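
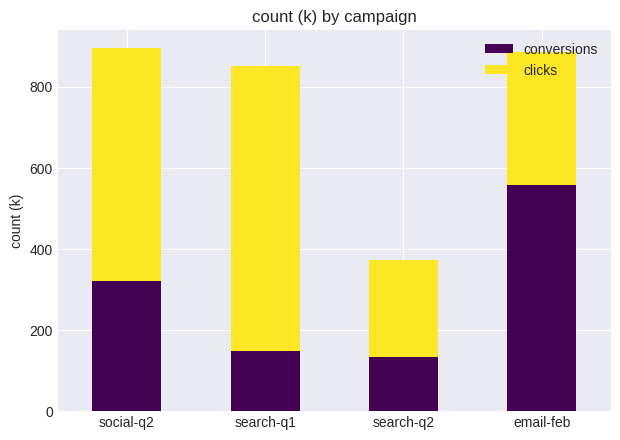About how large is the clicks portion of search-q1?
≈ 800

clicks top ≈ 900, bottom ≈ 100; segment ≈ 800.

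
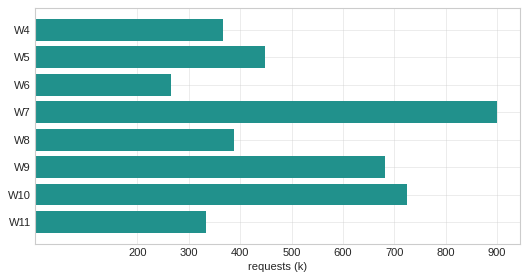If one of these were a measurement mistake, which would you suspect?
W7

W7 ≈ 900; the rest sit between ≈ 300 and ≈ 700.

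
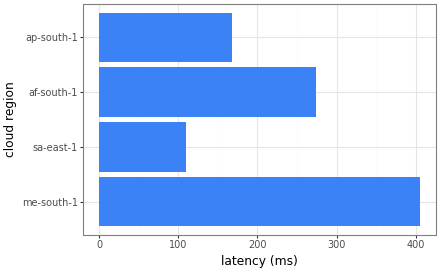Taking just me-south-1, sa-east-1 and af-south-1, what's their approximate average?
(400 + 100 + 250) / 3 ≈ 250.

≈ 250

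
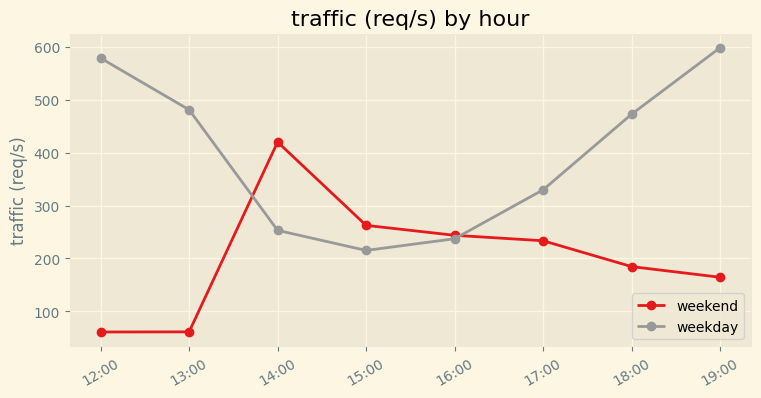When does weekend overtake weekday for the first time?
14:00

13:00: weekend ≈ 50 vs weekday ≈ 500 (not yet); 14:00: weekend ≈ 400 vs weekday ≈ 250 (first crossover).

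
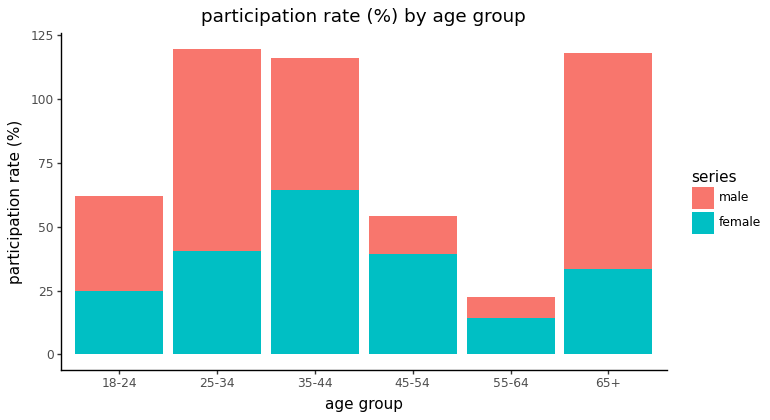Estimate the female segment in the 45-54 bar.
female top ≈ 40, bottom ≈ 0; segment ≈ 40.

≈ 40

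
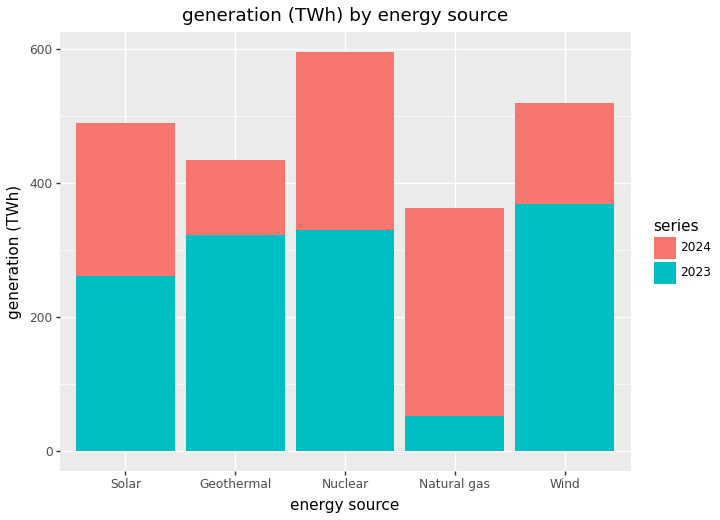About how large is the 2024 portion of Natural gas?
2024 top ≈ 350, bottom ≈ 50; segment ≈ 300.

≈ 300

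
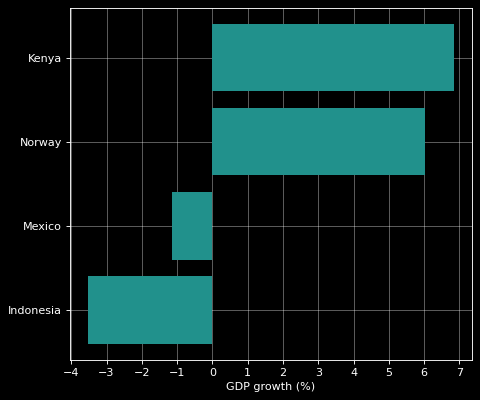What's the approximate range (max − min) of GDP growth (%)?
≈ 11

Max Kenya ≈ 7, min Indonesia ≈ -4; range ≈ 11.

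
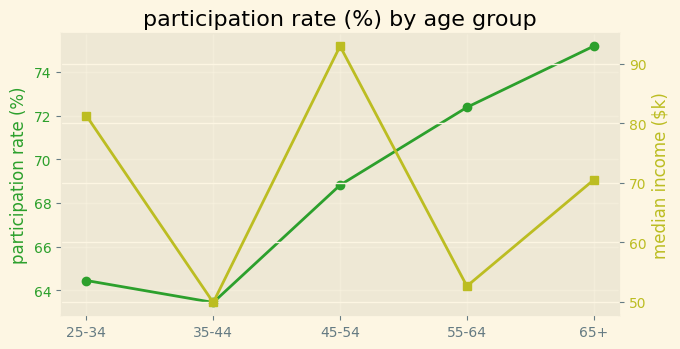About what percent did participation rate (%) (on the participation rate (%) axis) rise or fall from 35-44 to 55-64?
35-44 ≈ 63, 55-64 ≈ 72; (72 − 63) / 63 ≈ +14.3%.

≈ +14.3%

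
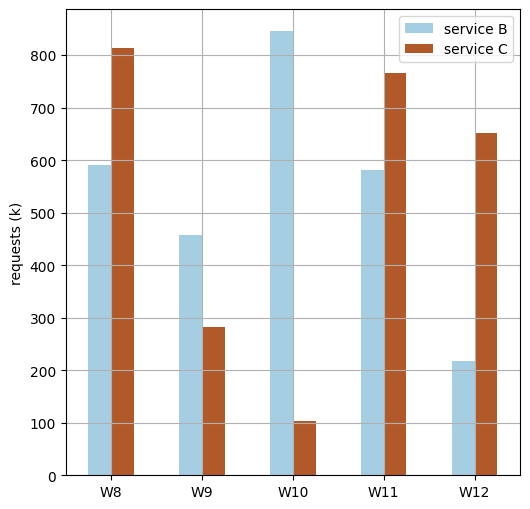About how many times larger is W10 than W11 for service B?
W10 ≈ 800, W11 ≈ 600; 800/600 ≈ 1.33.

≈ 1.33×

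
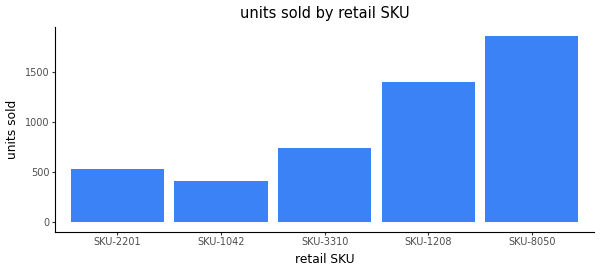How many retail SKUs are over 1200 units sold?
2

Above 1200: SKU-1208, SKU-8050.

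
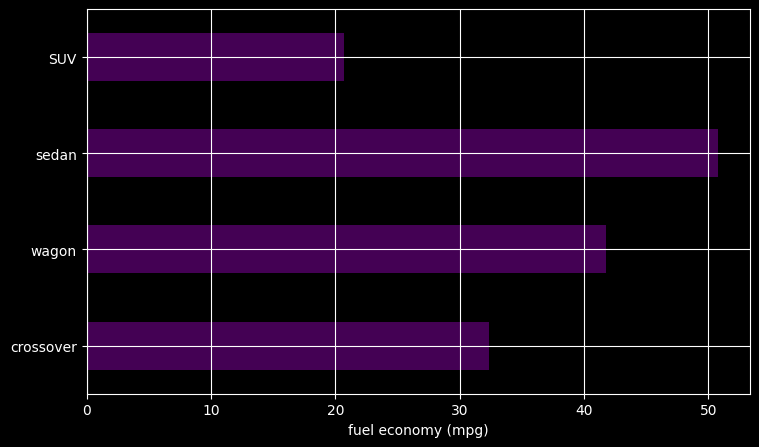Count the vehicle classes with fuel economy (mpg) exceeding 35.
2

Above 35: wagon, sedan.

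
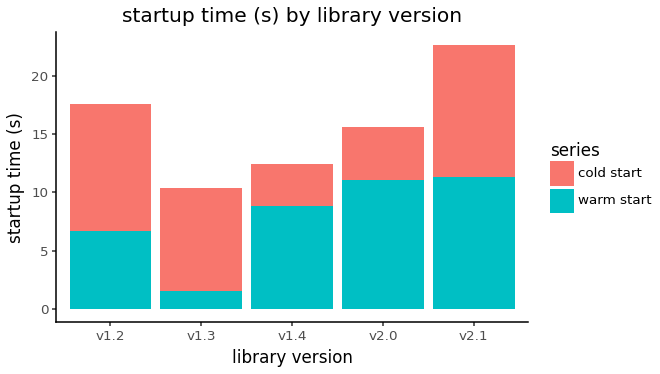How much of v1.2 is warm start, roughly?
warm start top ≈ 6, bottom ≈ 0; segment ≈ 6.

≈ 6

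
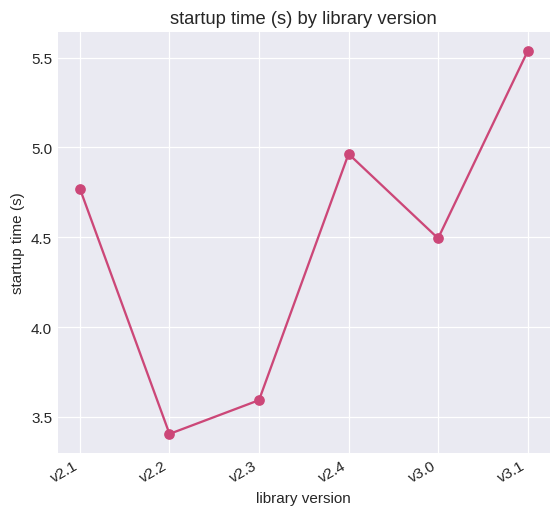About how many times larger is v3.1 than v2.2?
≈ 1.65×

v3.1 ≈ 5.6, v2.2 ≈ 3.4; 5.6/3.4 ≈ 1.65.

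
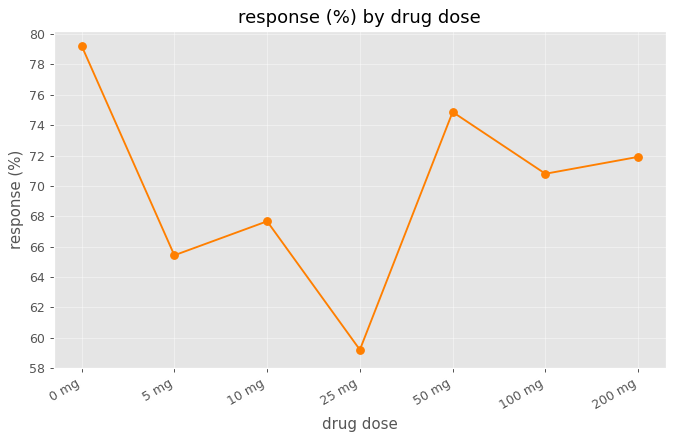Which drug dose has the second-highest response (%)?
Top 3: 0 mg ≈ 80, 50 mg ≈ 74, 200 mg ≈ 72.

50 mg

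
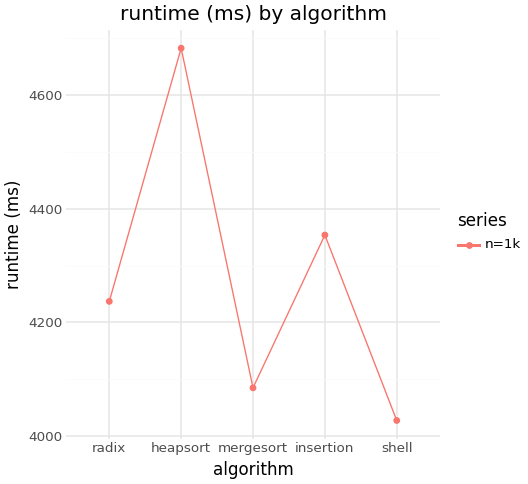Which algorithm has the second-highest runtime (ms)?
insertion

Top 3: heapsort ≈ 4700, insertion ≈ 4400, radix ≈ 4200.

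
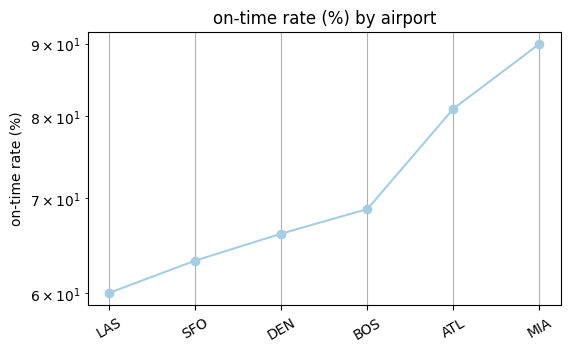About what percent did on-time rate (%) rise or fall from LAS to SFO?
LAS ≈ 60, SFO ≈ 65; (65 − 60) / 60 ≈ +8.3%.

≈ +8.3%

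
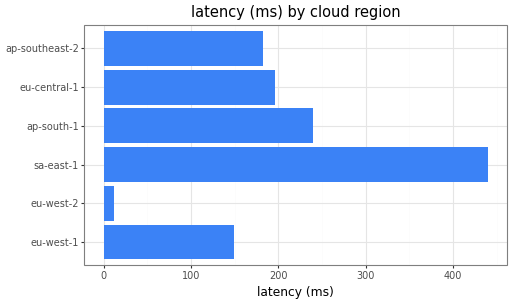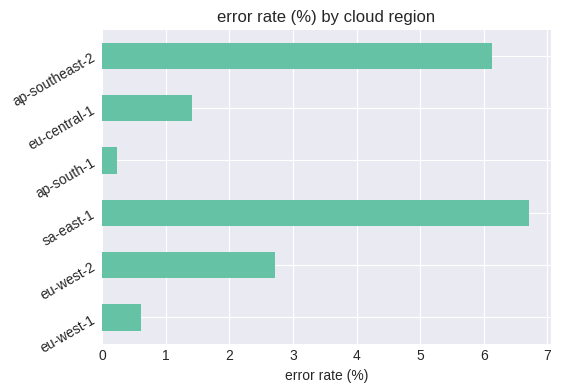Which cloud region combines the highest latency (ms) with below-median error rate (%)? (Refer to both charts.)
ap-south-1

Chart 2 median error rate (%) ≈ 2; below-median cloud regions: eu-west-1, ap-south-1, eu-central-1. Among those, ap-south-1 has the highest latency (ms) (≈ 250).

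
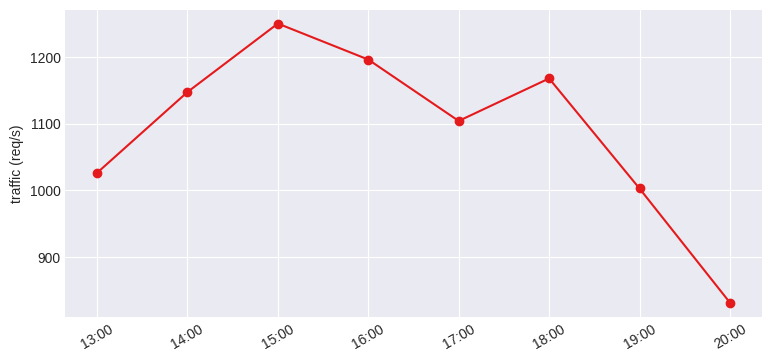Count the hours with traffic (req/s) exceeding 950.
7

Above 950: 13:00, 14:00, 15:00, 16:00, 17:00, 18:00, 19:00.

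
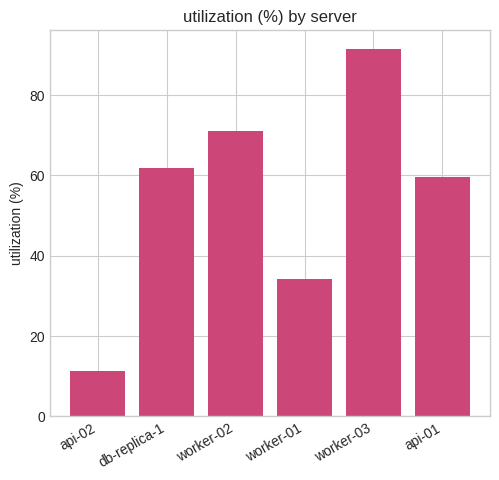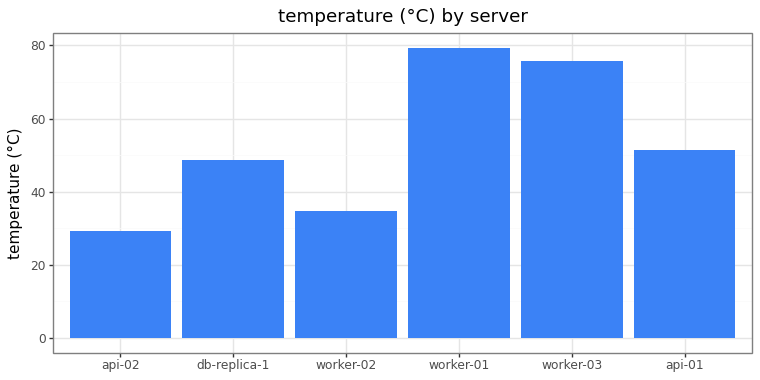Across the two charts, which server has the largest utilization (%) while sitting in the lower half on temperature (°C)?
worker-02

Chart 2 median temperature (°C) ≈ 50; below-median servers: api-02, db-replica-1, worker-02. Among those, worker-02 has the highest utilization (%) (≈ 70).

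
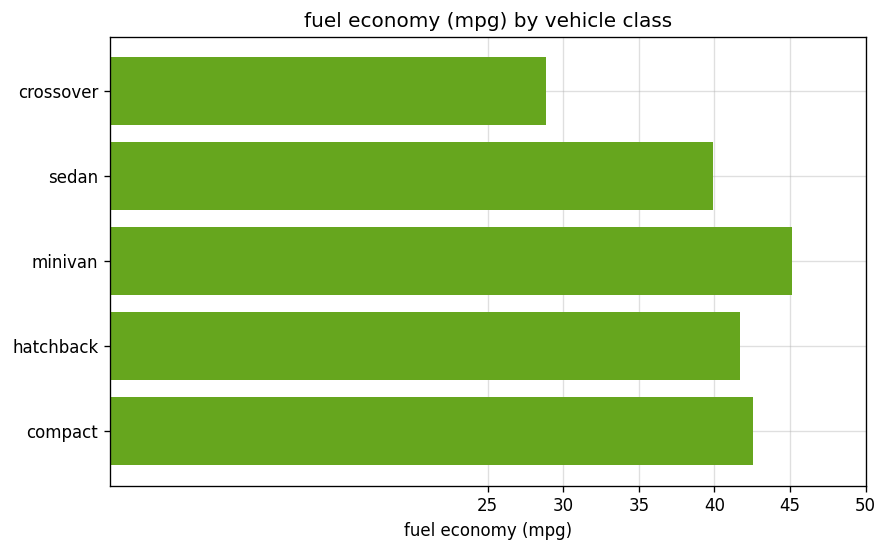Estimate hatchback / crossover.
≈ 1.33×

hatchback ≈ 40, crossover ≈ 30; 40/30 ≈ 1.33.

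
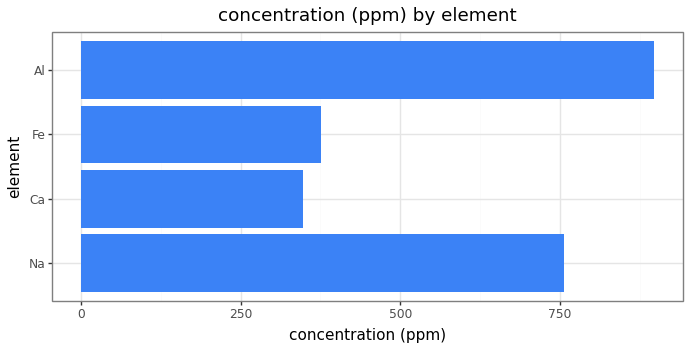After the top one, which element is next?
Top 3: Al ≈ 900, Na ≈ 800, Fe ≈ 400.

Na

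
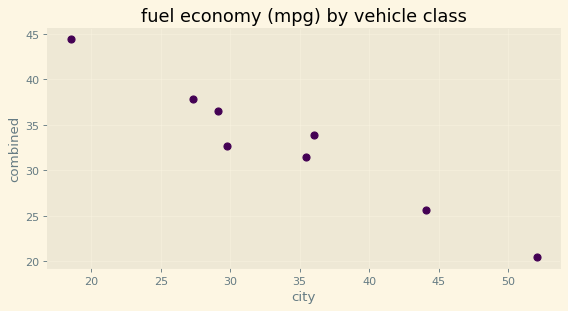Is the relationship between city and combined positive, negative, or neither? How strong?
negative, strong

Points are negatively correlated; strong (|r| ≈ 1.0).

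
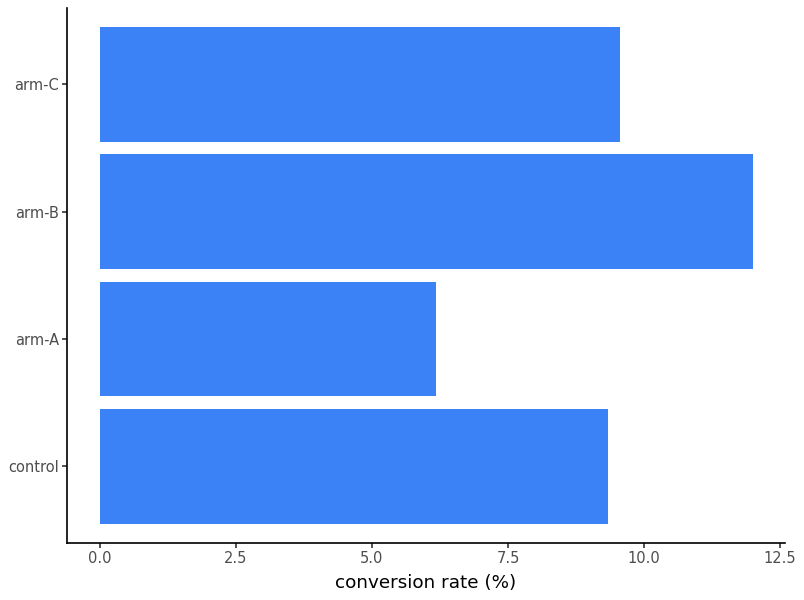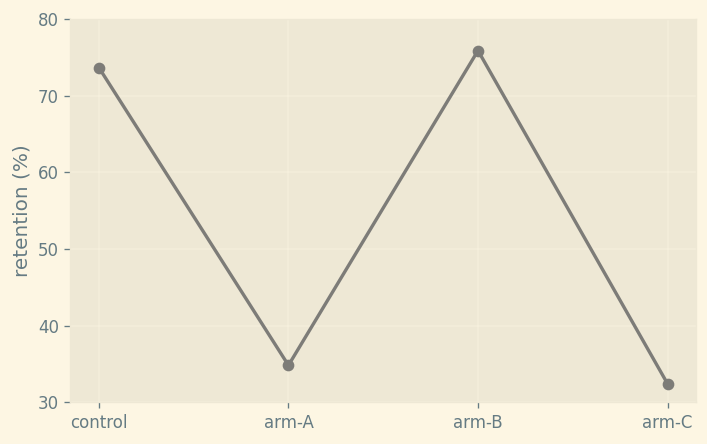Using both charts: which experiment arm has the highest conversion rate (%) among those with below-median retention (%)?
Chart 2 median retention (%) ≈ 50; below-median experiment arms: arm-A, arm-C. Among those, arm-C has the highest conversion rate (%) (≈ 10).

arm-C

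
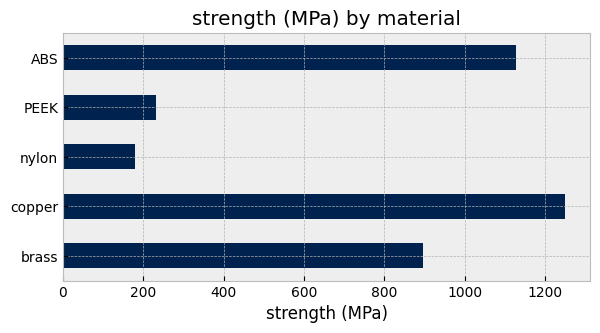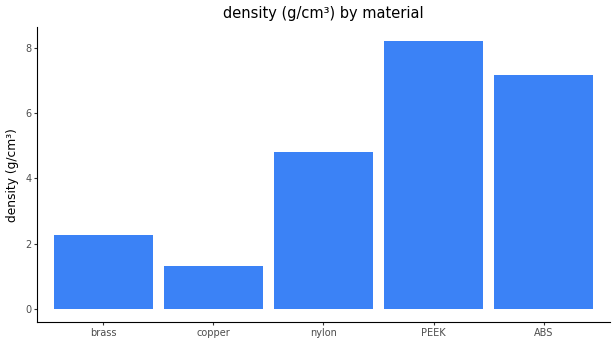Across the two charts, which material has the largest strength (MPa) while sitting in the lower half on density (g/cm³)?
copper

Chart 2 median density (g/cm³) ≈ 5; below-median materials: brass, copper. Among those, copper has the highest strength (MPa) (≈ 1200).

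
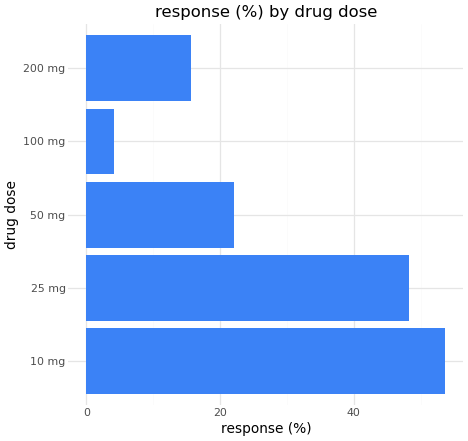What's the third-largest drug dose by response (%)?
Top 4: 10 mg ≈ 55, 25 mg ≈ 50, 50 mg ≈ 20, 200 mg ≈ 15.

50 mg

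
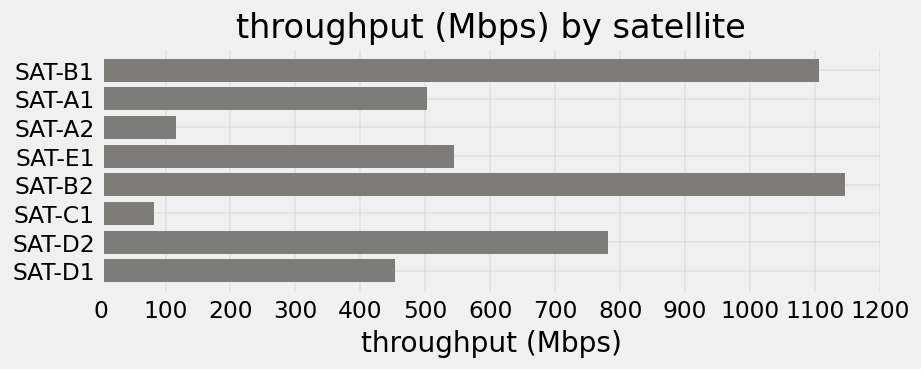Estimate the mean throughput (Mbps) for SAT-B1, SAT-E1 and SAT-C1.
≈ 567

(1100 + 500 + 100) / 3 ≈ 567.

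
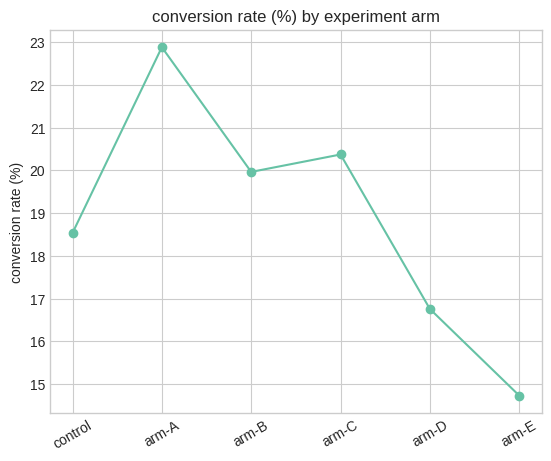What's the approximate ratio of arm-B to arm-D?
arm-B ≈ 20, arm-D ≈ 17; 20/17 ≈ 1.18.

≈ 1.18×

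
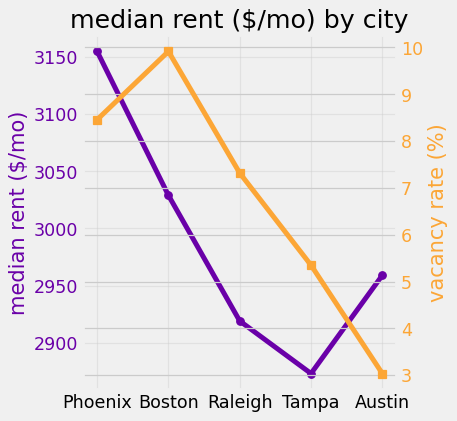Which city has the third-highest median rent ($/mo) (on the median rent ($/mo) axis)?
Top 4 (on the median rent ($/mo) axis): Phoenix ≈ 3150, Boston ≈ 3025, Austin ≈ 2950, Raleigh ≈ 2925.

Austin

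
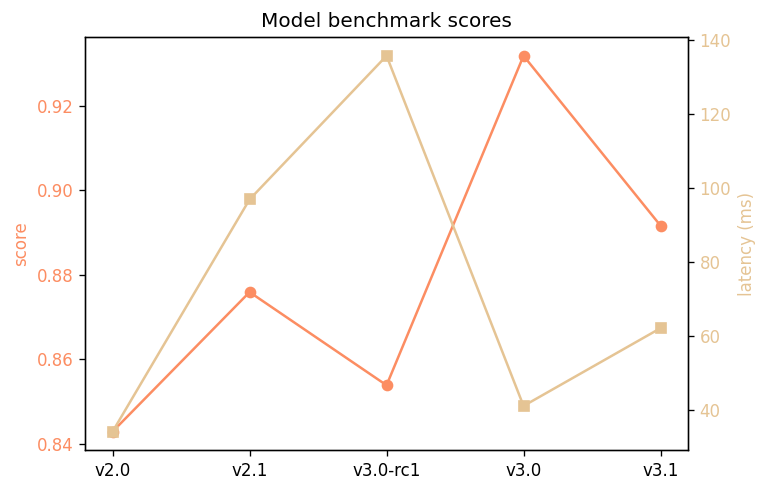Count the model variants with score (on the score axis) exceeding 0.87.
Above 0.87: v2.1, v3.0, v3.1.

3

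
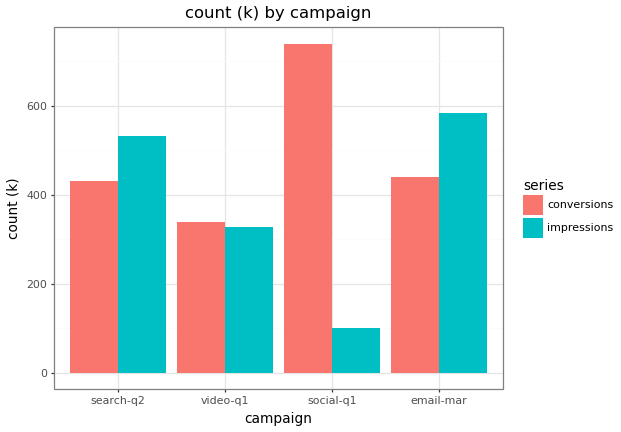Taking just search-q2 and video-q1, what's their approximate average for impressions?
≈ 400

(500 + 300) / 2 ≈ 400.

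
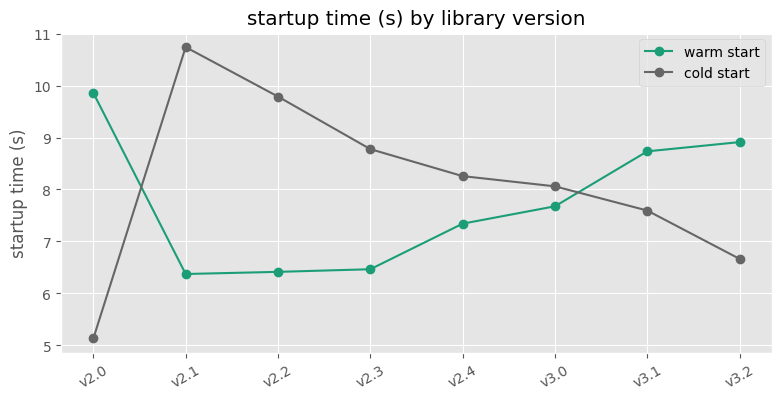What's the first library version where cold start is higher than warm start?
v2.0: cold start ≈ 5.0 vs warm start ≈ 10.0 (not yet); v2.1: cold start ≈ 10.5 vs warm start ≈ 6.5 (first crossover).

v2.1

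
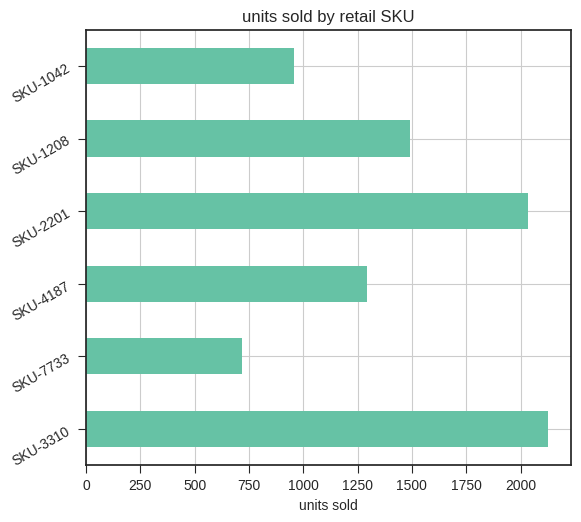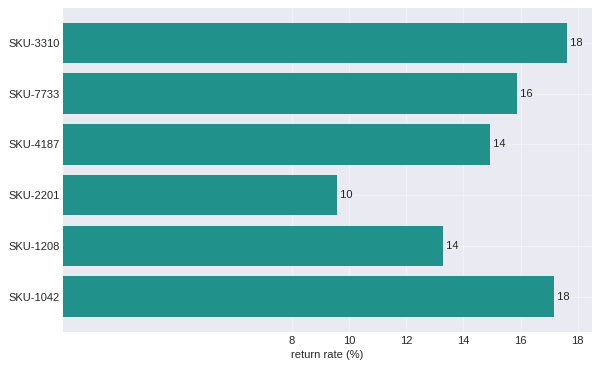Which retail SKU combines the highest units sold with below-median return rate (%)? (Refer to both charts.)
SKU-2201

Chart 2 median return rate (%) ≈ 16; below-median retail SKUs: SKU-4187, SKU-2201, SKU-1208. Among those, SKU-2201 has the highest units sold (≈ 2000).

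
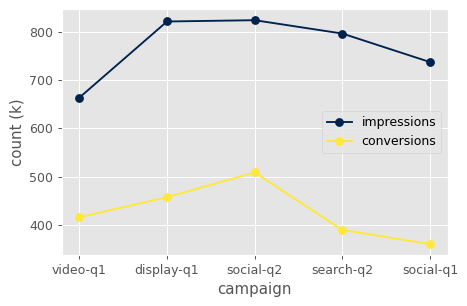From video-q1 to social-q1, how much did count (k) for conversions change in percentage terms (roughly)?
video-q1 ≈ 400, social-q1 ≈ 350; (350 − 400) / 400 ≈ -12.5%.

≈ -12.5%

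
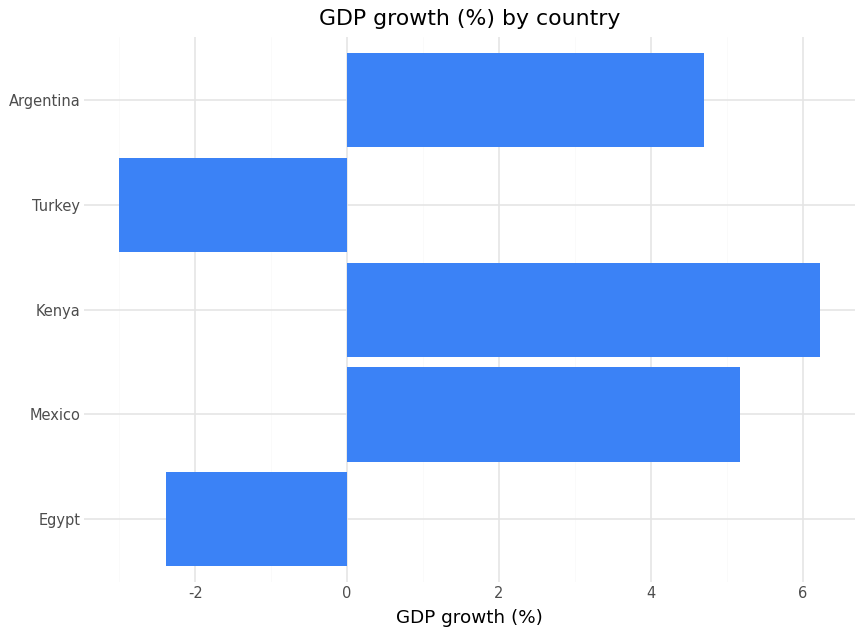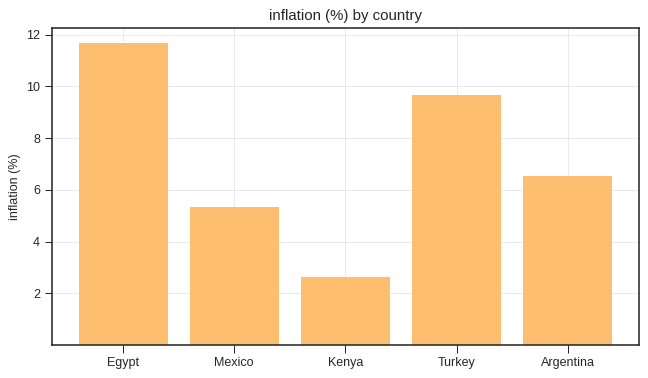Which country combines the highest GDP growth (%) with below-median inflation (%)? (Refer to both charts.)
Chart 2 median inflation (%) ≈ 6; below-median countries: Mexico, Kenya. Among those, Kenya has the highest GDP growth (%) (≈ 6).

Kenya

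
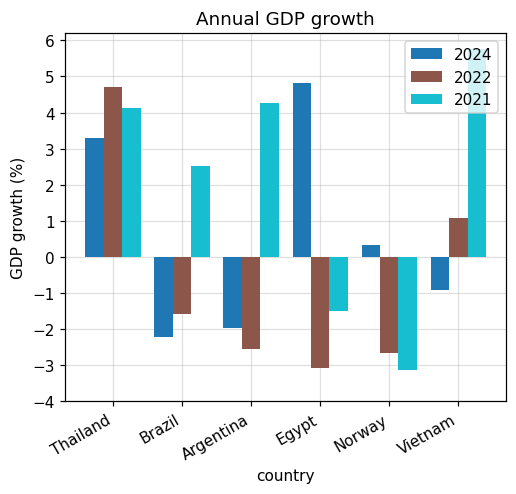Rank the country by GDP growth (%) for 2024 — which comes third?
Norway

Top 4 for 2024: Egypt ≈ 5, Thailand ≈ 3, Norway ≈ 0, Vietnam ≈ -1.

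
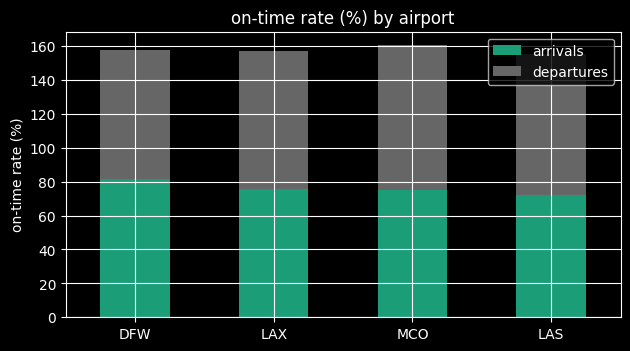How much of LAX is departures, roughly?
departures top ≈ 160, bottom ≈ 80; segment ≈ 80.

≈ 80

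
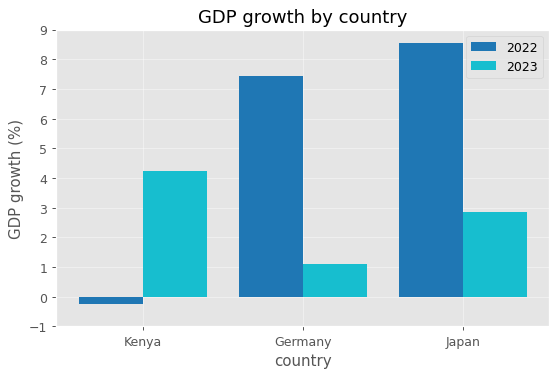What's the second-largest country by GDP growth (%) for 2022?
Top 3 for 2022: Japan ≈ 9, Germany ≈ 7, Kenya ≈ 0.

Germany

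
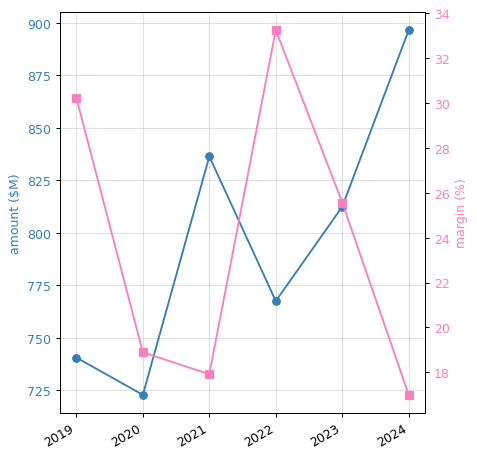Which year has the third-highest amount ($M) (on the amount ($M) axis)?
2023

Top 4 (on the amount ($M) axis): 2024 ≈ 900, 2021 ≈ 840, 2023 ≈ 820, 2022 ≈ 760.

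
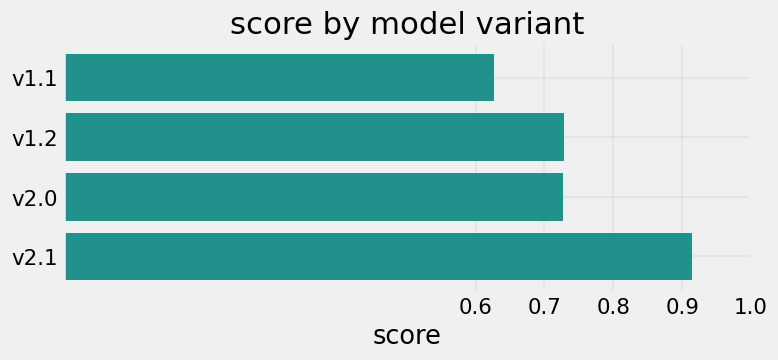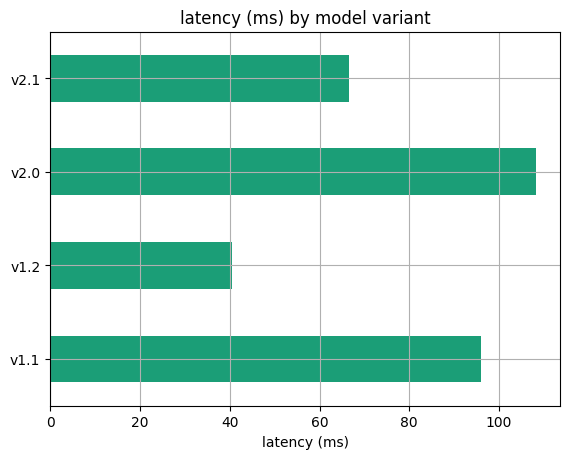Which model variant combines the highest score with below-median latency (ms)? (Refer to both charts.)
Chart 2 median latency (ms) ≈ 80; below-median model variants: v1.2, v2.1. Among those, v2.1 has the highest score (≈ 0.9).

v2.1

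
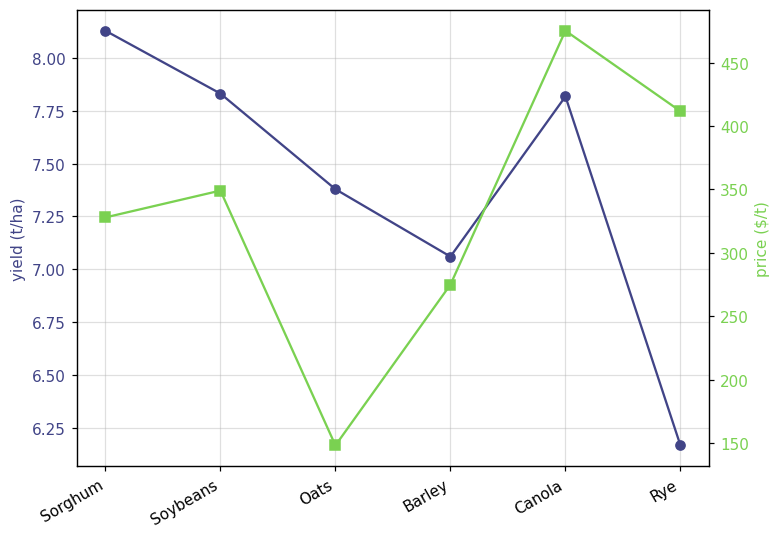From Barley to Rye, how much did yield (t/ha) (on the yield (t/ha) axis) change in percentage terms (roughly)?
≈ -11.4%

Barley ≈ 7.0, Rye ≈ 6.2; (6.2 − 7.0) / 7.0 ≈ -11.4%.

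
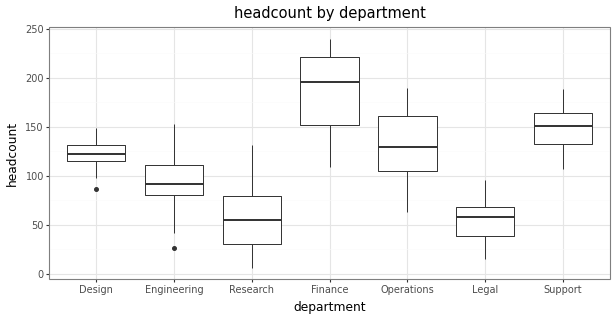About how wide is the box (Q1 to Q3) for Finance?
≈ 60

Q3 ≈ 220, Q1 ≈ 160; IQR ≈ 60.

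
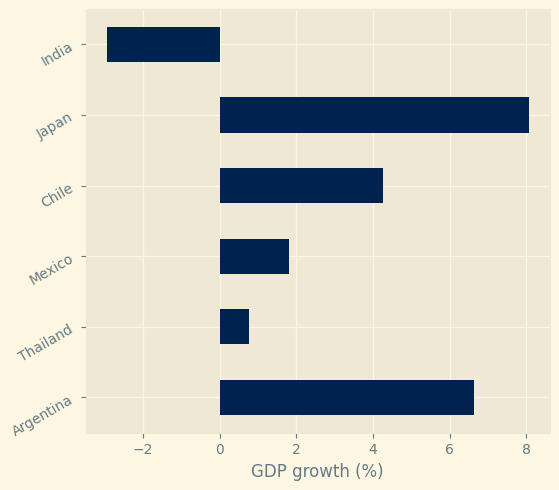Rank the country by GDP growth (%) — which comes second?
Top 3: Japan ≈ 8, Argentina ≈ 7, Chile ≈ 4.

Argentina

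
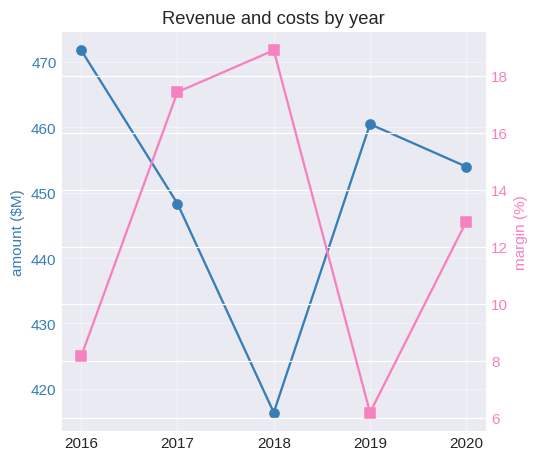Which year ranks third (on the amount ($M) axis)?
Top 4 (on the amount ($M) axis): 2016 ≈ 470, 2019 ≈ 460, 2020 ≈ 455, 2017 ≈ 450.

2020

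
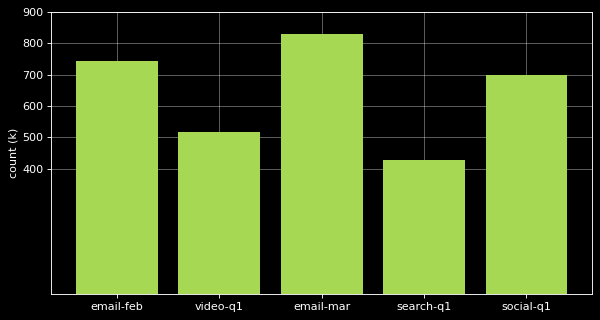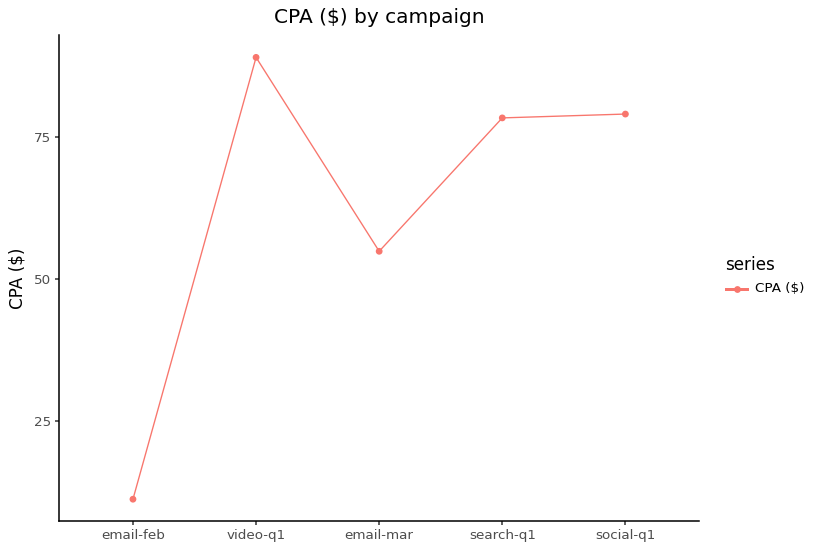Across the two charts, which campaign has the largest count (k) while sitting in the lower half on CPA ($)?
email-mar

Chart 2 median CPA ($) ≈ 80; below-median campaigns: email-feb, email-mar. Among those, email-mar has the highest count (k) (≈ 800).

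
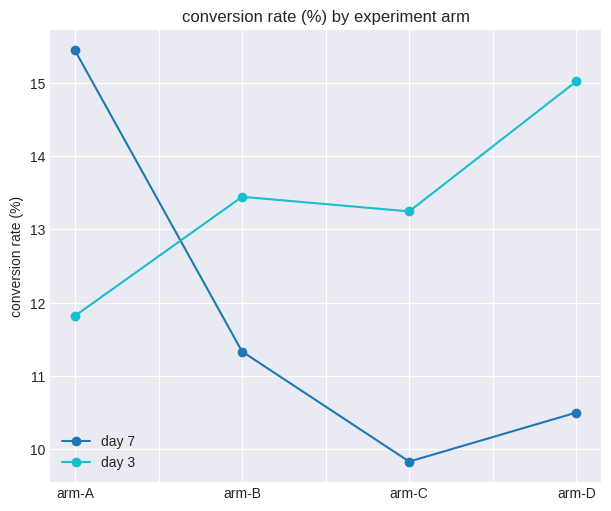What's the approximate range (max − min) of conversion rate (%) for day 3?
Max arm-D ≈ 15.0, min arm-A ≈ 12.0; range ≈ 3.0.

≈ 3.0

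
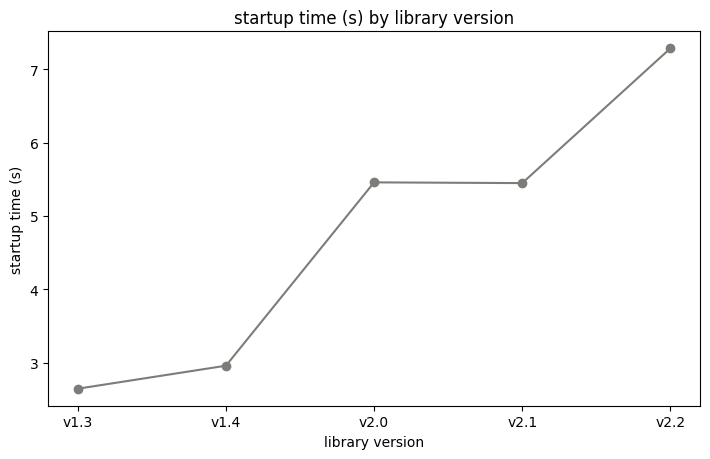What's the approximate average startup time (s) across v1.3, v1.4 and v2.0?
(2.5 + 3.0 + 5.5) / 3 ≈ 3.67.

≈ 3.67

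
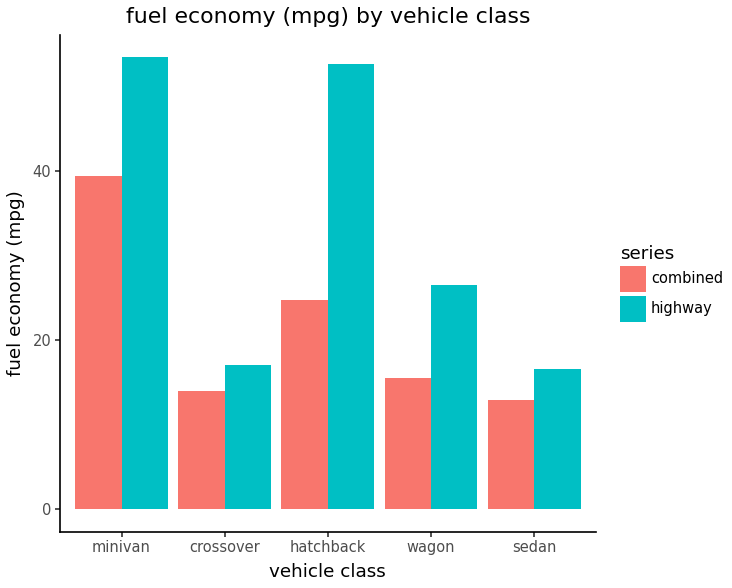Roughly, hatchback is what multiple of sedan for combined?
hatchback ≈ 25, sedan ≈ 15; 25/15 ≈ 1.67.

≈ 1.67×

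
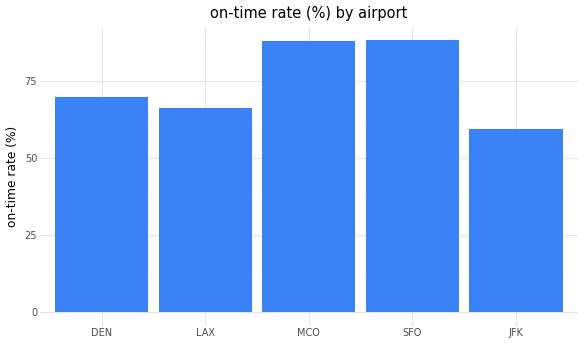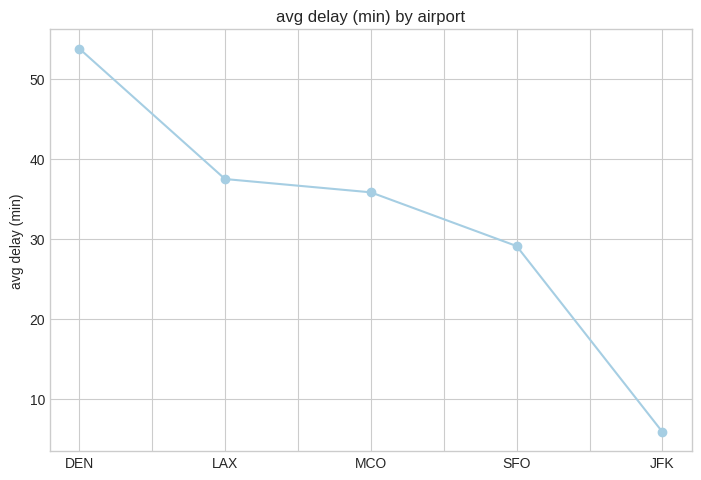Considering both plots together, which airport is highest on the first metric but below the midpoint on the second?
SFO

Chart 2 median avg delay (min) ≈ 35; below-median airports: SFO, JFK. Among those, SFO has the highest on-time rate (%) (≈ 90).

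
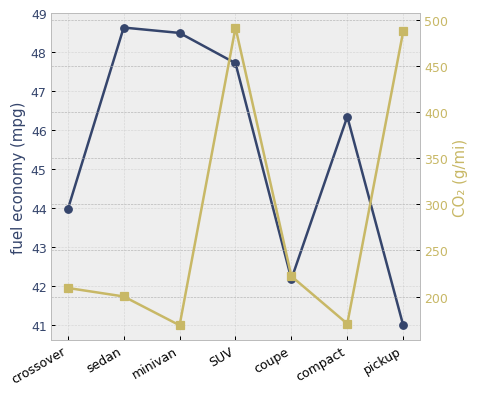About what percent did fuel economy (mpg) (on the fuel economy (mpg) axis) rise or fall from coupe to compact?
coupe ≈ 42, compact ≈ 46; (46 − 42) / 42 ≈ +9.5%.

≈ +9.5%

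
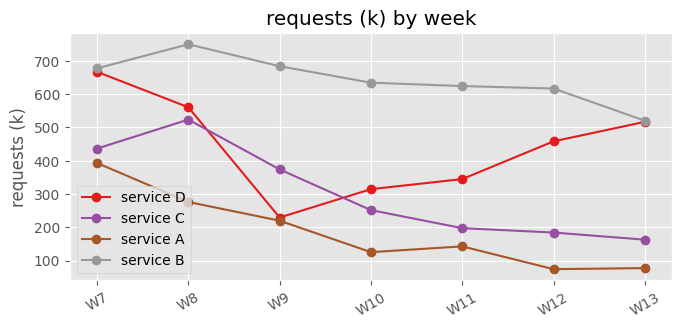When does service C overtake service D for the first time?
W9

W8: service C ≈ 500 vs service D ≈ 600 (not yet); W9: service C ≈ 400 vs service D ≈ 200 (first crossover).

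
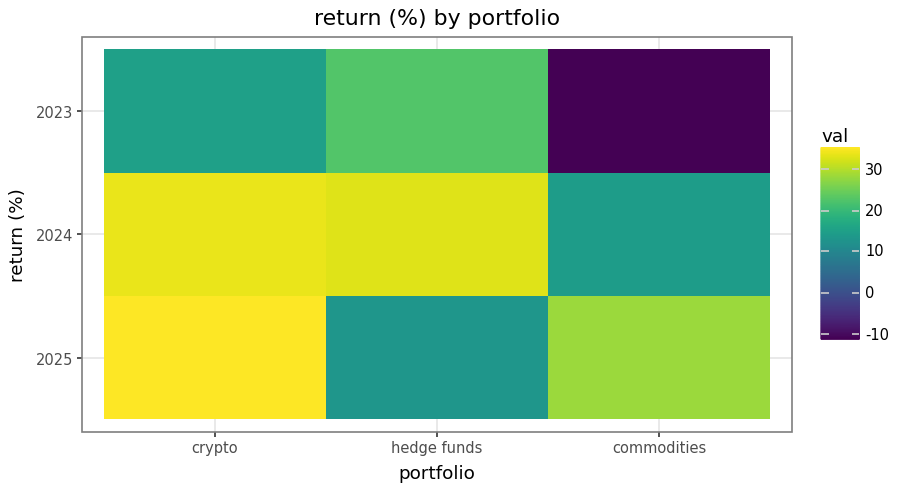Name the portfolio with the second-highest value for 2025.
Top 3 for 2025: crypto ≈ 35, commodities ≈ 30, hedge funds ≈ 15.

commodities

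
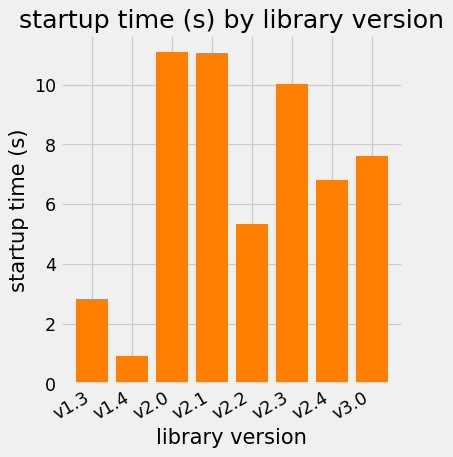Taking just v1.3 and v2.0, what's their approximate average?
≈ 7

(3 + 11) / 2 ≈ 7.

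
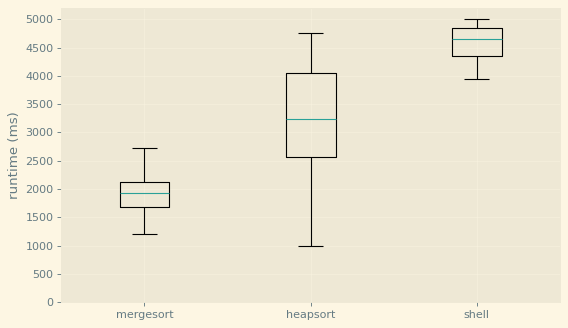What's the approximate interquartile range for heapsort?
≈ 1500

Q3 ≈ 4000, Q1 ≈ 2500; IQR ≈ 1500.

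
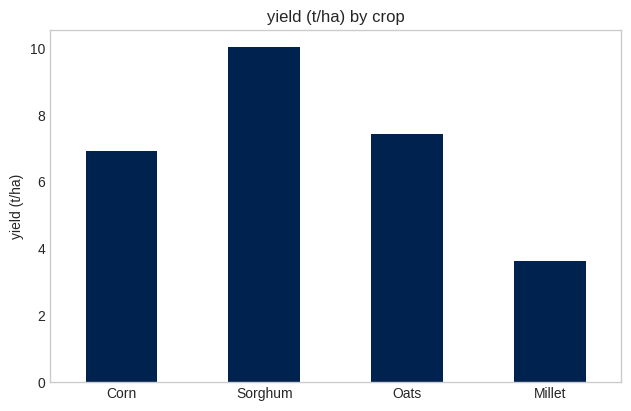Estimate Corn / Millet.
Corn ≈ 7, Millet ≈ 4; 7/4 ≈ 1.75.

≈ 1.75×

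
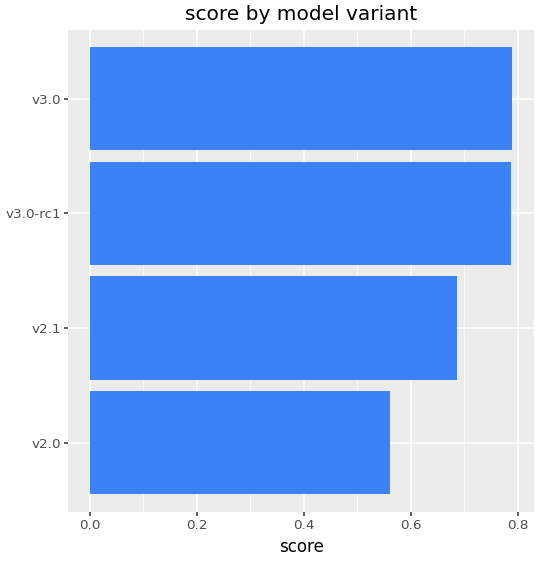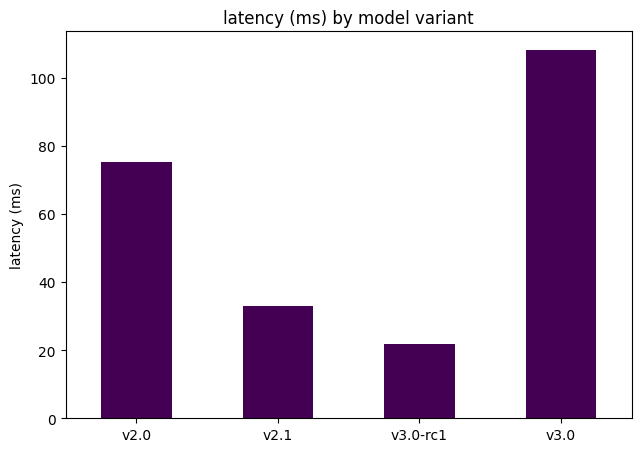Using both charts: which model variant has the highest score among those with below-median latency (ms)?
v3.0-rc1

Chart 2 median latency (ms) ≈ 50; below-median model variants: v2.1, v3.0-rc1. Among those, v3.0-rc1 has the highest score (≈ 0.8).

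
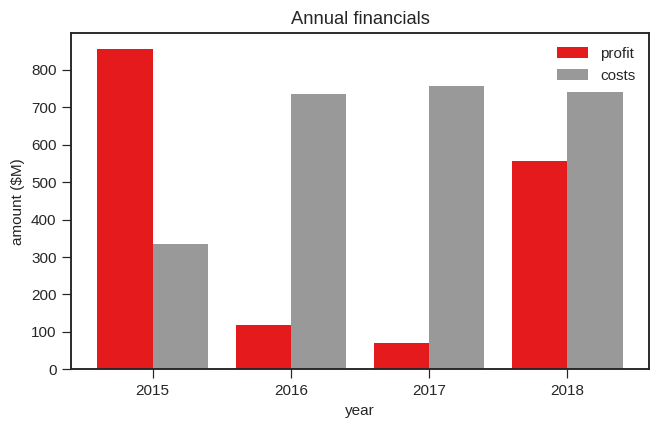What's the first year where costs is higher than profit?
2015: costs ≈ 300 vs profit ≈ 900 (not yet); 2016: costs ≈ 700 vs profit ≈ 100 (first crossover).

2016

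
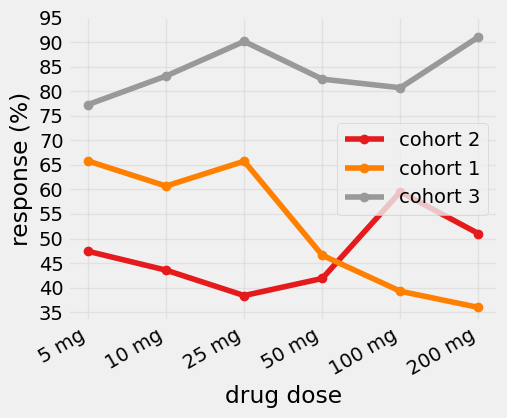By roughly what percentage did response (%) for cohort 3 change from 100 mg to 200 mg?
≈ +12.5%

100 mg ≈ 80, 200 mg ≈ 90; (90 − 80) / 80 ≈ +12.5%.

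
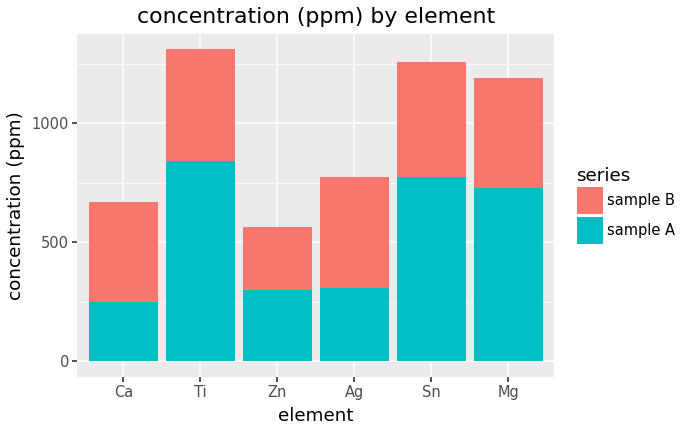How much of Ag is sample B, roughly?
sample B top ≈ 800, bottom ≈ 400; segment ≈ 400.

≈ 400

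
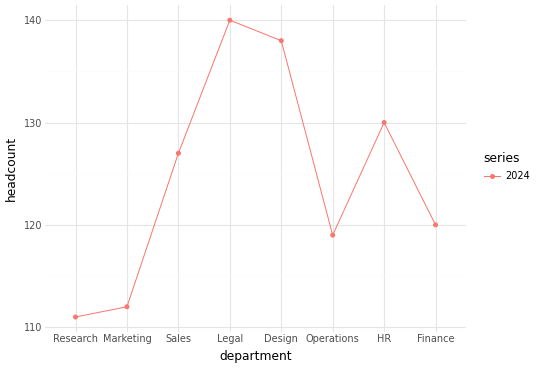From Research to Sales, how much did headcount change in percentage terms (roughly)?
Research ≈ 110, Sales ≈ 125; (125 − 110) / 110 ≈ +13.6%.

≈ +13.6%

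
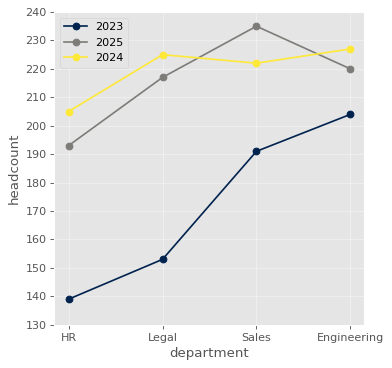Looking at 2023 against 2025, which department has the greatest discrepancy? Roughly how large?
Legal, ≈ 70

Legal: 2023 ≈ 150, 2025 ≈ 220 → gap ≈ 70. Next-largest (HR) is only ≈ 50.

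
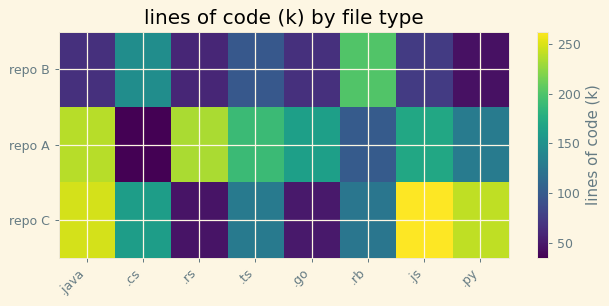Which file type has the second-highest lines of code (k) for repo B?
Top 3 for repo B: .rb ≈ 200, .cs ≈ 140, .ts ≈ 100.

.cs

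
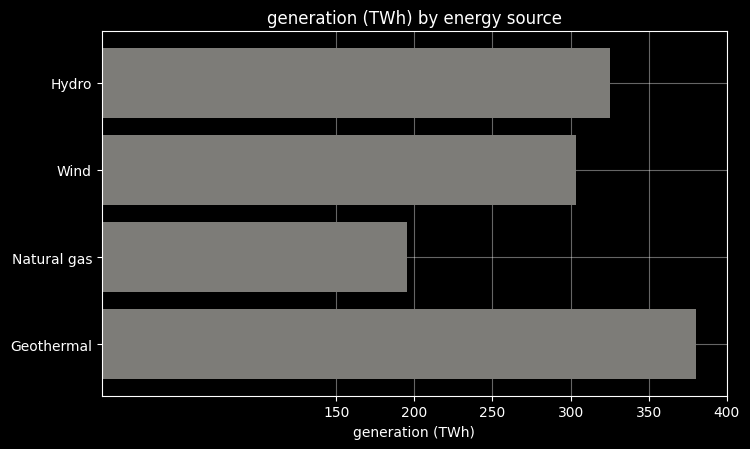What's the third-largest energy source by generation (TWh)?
Wind

Top 4: Geothermal ≈ 400, Hydro ≈ 350, Wind ≈ 300, Natural gas ≈ 200.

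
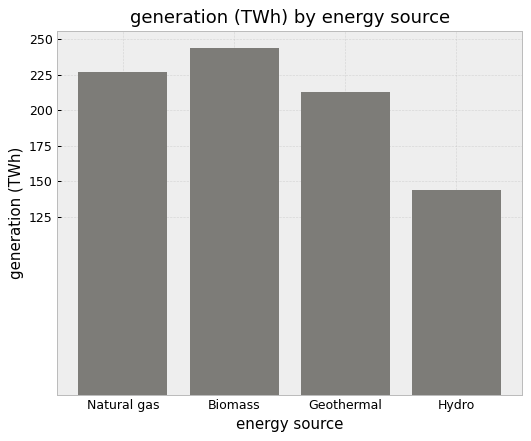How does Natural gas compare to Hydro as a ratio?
Natural gas ≈ 225, Hydro ≈ 150; 225/150 ≈ 1.5.

≈ 1.5×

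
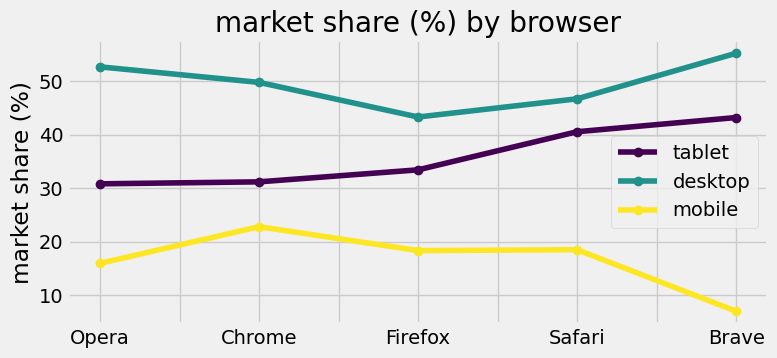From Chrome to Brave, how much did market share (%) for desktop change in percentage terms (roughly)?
≈ +10%

Chrome ≈ 50, Brave ≈ 55; (55 − 50) / 50 ≈ +10%.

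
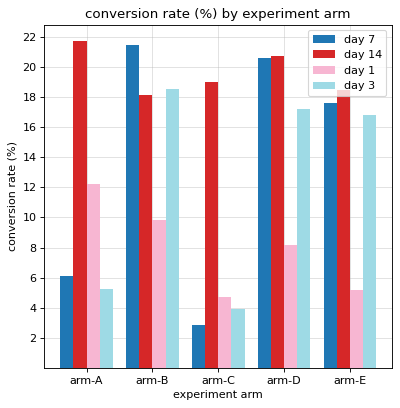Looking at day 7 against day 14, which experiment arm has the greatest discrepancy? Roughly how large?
arm-C: day 7 ≈ 2, day 14 ≈ 20 → gap ≈ 18. Next-largest (arm-A) is only ≈ 16.

arm-C, ≈ 18 %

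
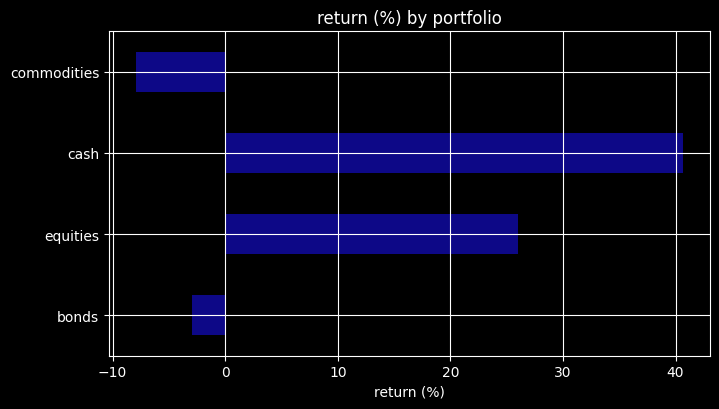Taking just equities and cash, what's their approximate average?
(25 + 40) / 2 ≈ 32.

≈ 32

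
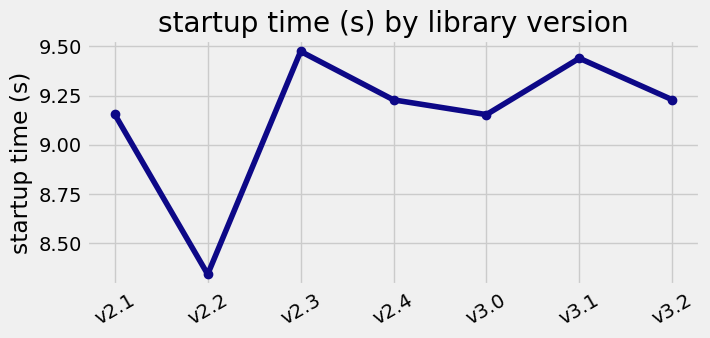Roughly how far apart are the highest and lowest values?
Max v2.3 ≈ 9.5, min v2.2 ≈ 8.3; range ≈ 1.2.

≈ 1.2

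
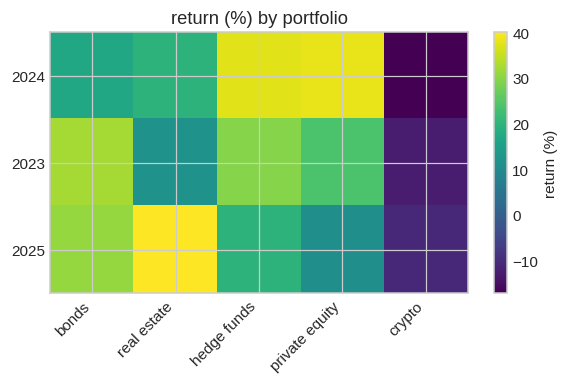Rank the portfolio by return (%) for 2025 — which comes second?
Top 3 for 2025: real estate ≈ 40, bonds ≈ 30, hedge funds ≈ 20.

bonds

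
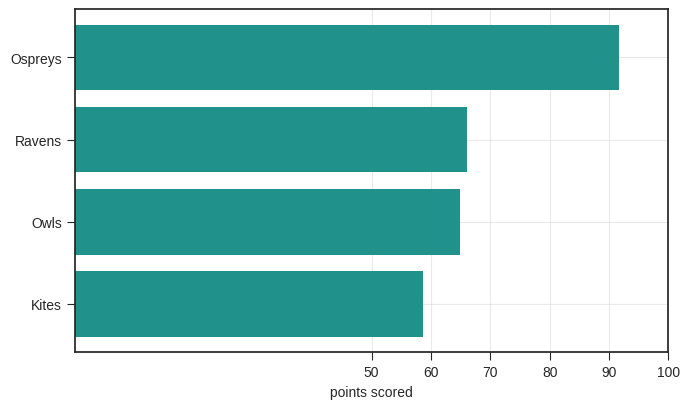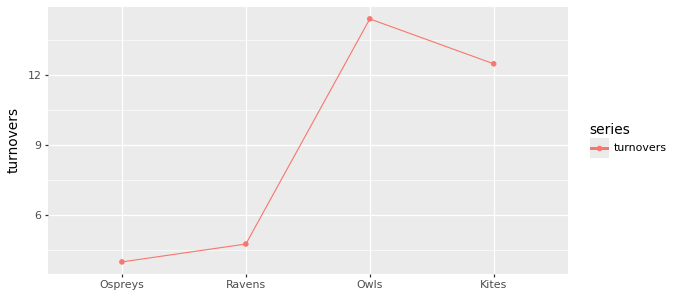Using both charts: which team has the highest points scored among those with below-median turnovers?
Ospreys

Chart 2 median turnovers ≈ 8; below-median teams: Ospreys, Ravens. Among those, Ospreys has the highest points scored (≈ 90).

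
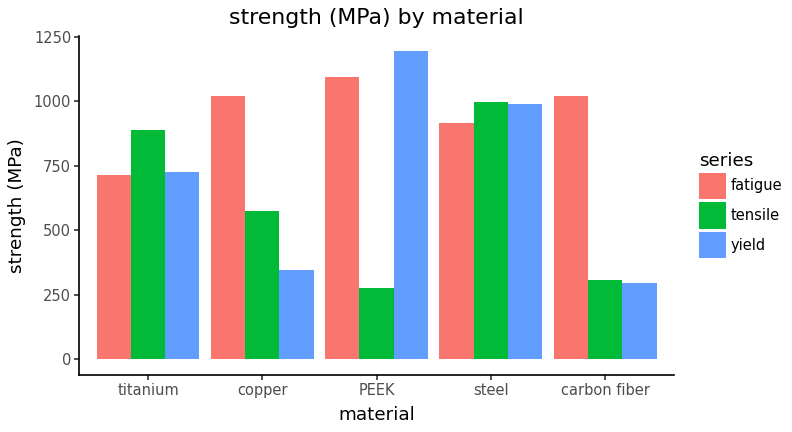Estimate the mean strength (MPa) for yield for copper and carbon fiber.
≈ 300

(300 + 300) / 2 ≈ 300.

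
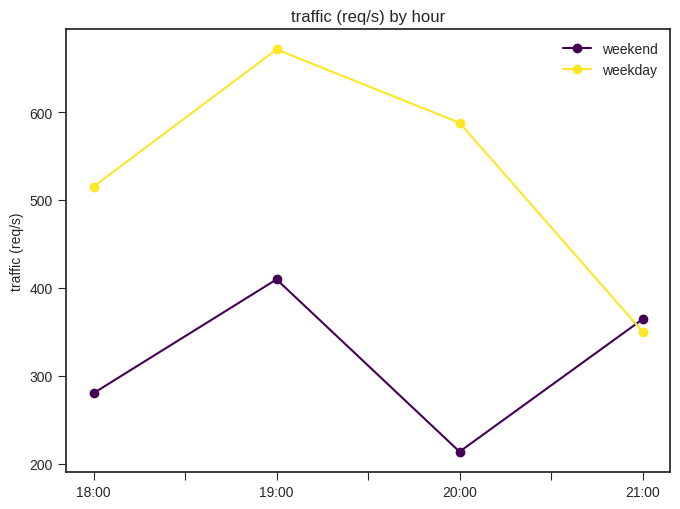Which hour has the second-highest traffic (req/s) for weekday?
20:00

Top 3 for weekday: 19:00 ≈ 650, 20:00 ≈ 600, 18:00 ≈ 500.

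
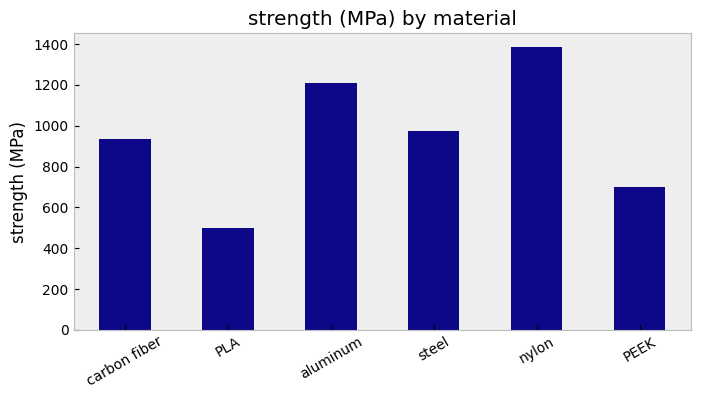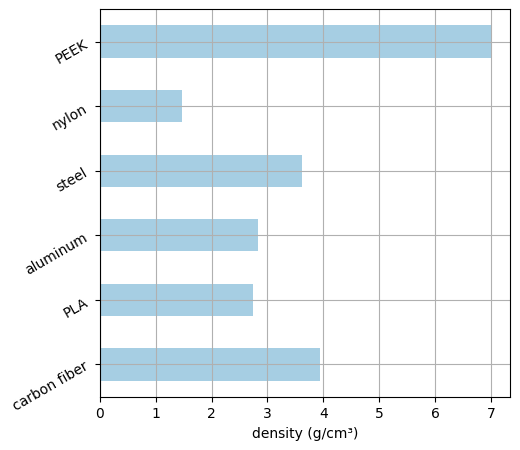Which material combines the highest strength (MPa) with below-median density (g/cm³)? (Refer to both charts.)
Chart 2 median density (g/cm³) ≈ 3; below-median materials: PLA, aluminum, nylon. Among those, nylon has the highest strength (MPa) (≈ 1400).

nylon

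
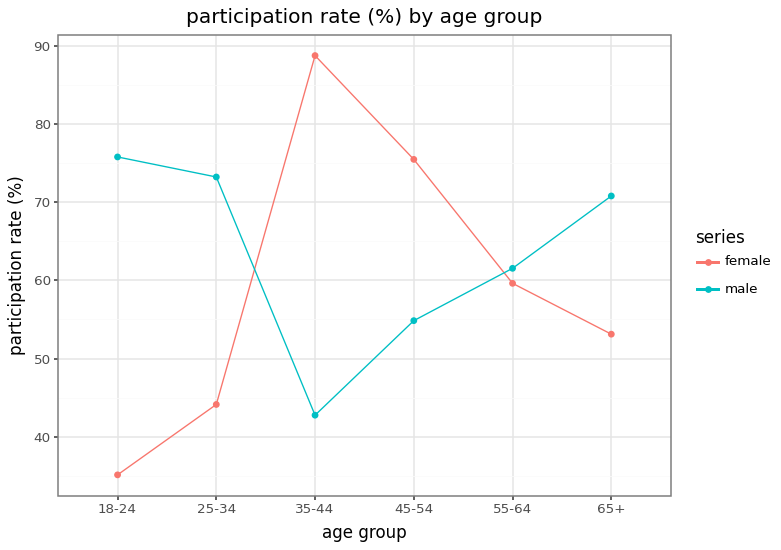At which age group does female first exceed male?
25-34: female ≈ 45 vs male ≈ 75 (not yet); 35-44: female ≈ 90 vs male ≈ 45 (first crossover).

35-44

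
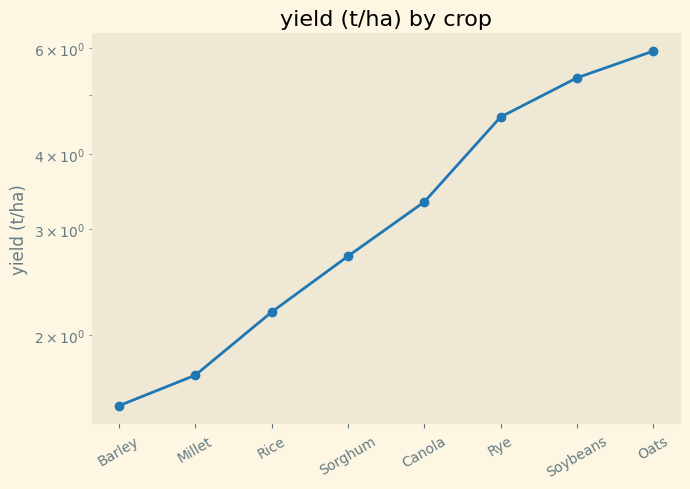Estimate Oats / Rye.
Oats ≈ 6.0, Rye ≈ 4.5; 6.0/4.5 ≈ 1.33.

≈ 1.33×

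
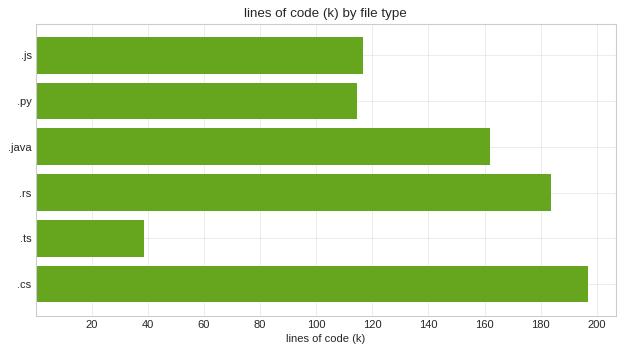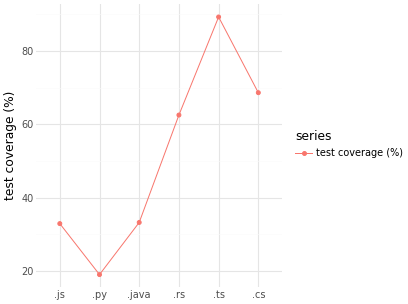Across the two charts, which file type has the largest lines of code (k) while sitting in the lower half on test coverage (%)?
Chart 2 median test coverage (%) ≈ 50; below-median file types: .js, .py, .java. Among those, .java has the highest lines of code (k) (≈ 160).

.java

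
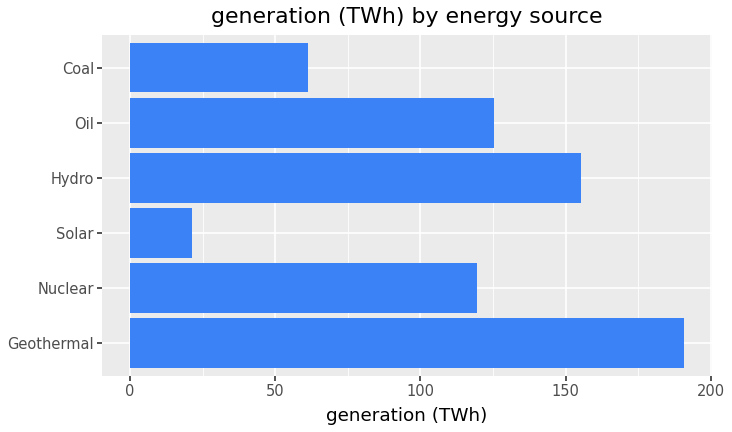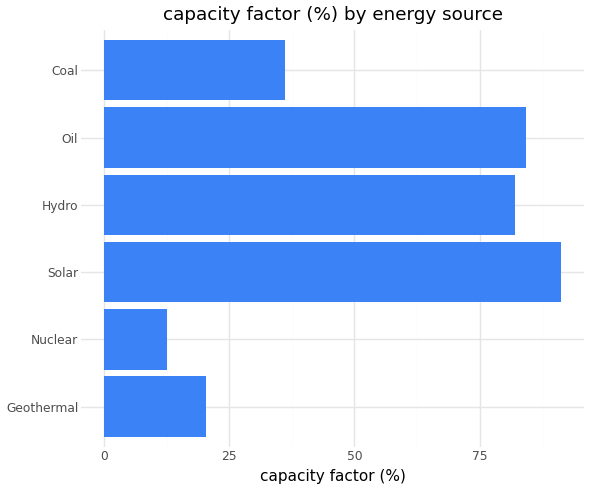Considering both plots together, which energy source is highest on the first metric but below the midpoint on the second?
Geothermal

Chart 2 median capacity factor (%) ≈ 60; below-median energy sources: Geothermal, Nuclear, Coal. Among those, Geothermal has the highest generation (TWh) (≈ 200).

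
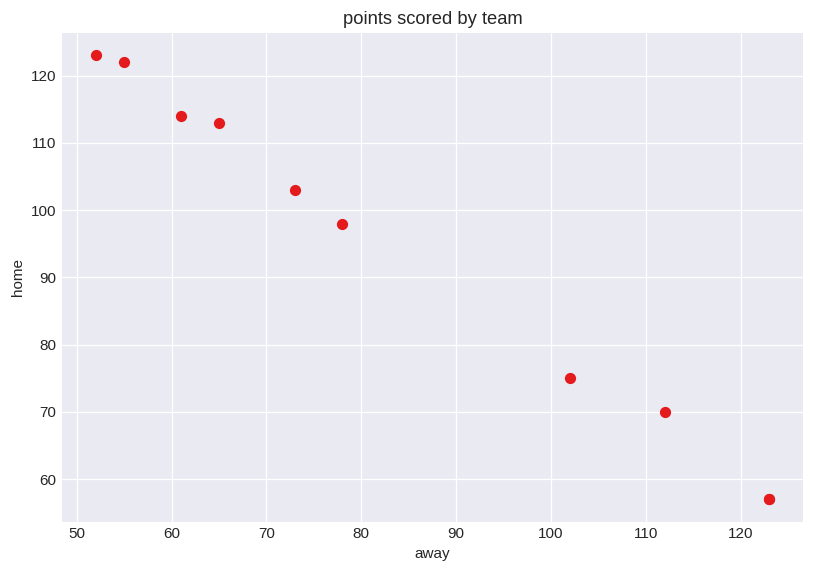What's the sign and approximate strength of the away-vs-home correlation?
Points are negatively correlated; strong (|r| ≈ 1.0).

negative, strong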